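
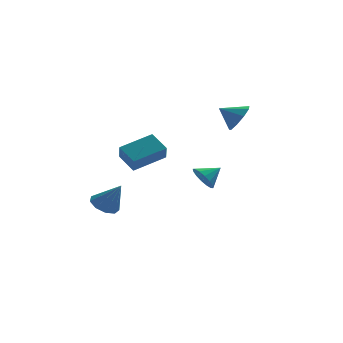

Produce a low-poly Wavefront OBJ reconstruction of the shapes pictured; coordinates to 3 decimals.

v -3.338 1.713 -2.721
v -2.597 1.625 -3.149
v -2.562 1.147 -1.259
v -2.634 2.166 -2.92
v -3.001 2.494 -2.598
v -3.526 2.457 -2.334
v -3.962 2.072 -2.251
v -4.107 1.519 -2.388
v -3.892 1.056 -2.681
v -3.418 0.901 -2.993
v -2.906 1.125 -3.178
v -2.424 -1.771 0.819
v -2.508 -2.373 1.639
v -2.959 -0.808 1.471
v -3.044 -1.41 2.291
v -0.696 -1.21 1.409
v -0.781 -1.812 2.229
v -1.232 -0.247 2.061
v -1.316 -0.849 2.881
v 1.613 0.942 -0.973
v 1.889 1.353 -1.626
v 2.587 1.218 -0.387
v 1.672 1.639 -1.4
v 1.439 1.738 -1.059
v 1.252 1.624 -0.696
v 1.163 1.327 -0.406
v 1.194 0.926 -0.268
v 1.337 0.53 -0.32
v 1.554 0.244 -0.546
v 1.787 0.145 -0.886
v 1.974 0.259 -1.25
v 2.063 0.556 -1.54
v 2.032 0.957 -1.677
v 3.757 2.097 2.724
v 4.314 2.294 3.48
v 2.743 2.383 3.396
v 4.227 2.835 3.118
v 3.92 3.031 2.572
v 3.536 2.789 2.096
v 3.256 2.224 1.915
v 3.21 1.599 2.111
v 3.42 1.207 2.595
v 3.788 1.232 3.138
v 4.141 1.661 3.488
f 2 1 4
f 2 4 3
f 4 1 5
f 4 5 3
f 5 1 6
f 5 6 3
f 6 1 7
f 6 7 3
f 7 1 8
f 7 8 3
f 8 1 9
f 8 9 3
f 9 1 10
f 9 10 3
f 10 1 11
f 10 11 3
f 11 1 2
f 11 2 3
f 13 15 12
f 16 13 12
f 12 15 14
f 14 16 12
f 13 19 15
f 17 13 16
f 17 19 13
f 15 19 14
f 18 16 14
f 14 19 18
f 18 17 16
f 19 17 18
f 21 20 23
f 21 23 22
f 23 20 24
f 23 24 22
f 24 20 25
f 24 25 22
f 25 20 26
f 25 26 22
f 26 20 27
f 26 27 22
f 27 20 28
f 27 28 22
f 28 20 29
f 28 29 22
f 29 20 30
f 29 30 22
f 30 20 31
f 30 31 22
f 31 20 32
f 31 32 22
f 32 20 33
f 32 33 22
f 33 20 21
f 33 21 22
f 35 34 37
f 35 37 36
f 37 34 38
f 37 38 36
f 38 34 39
f 38 39 36
f 39 34 40
f 39 40 36
f 40 34 41
f 40 41 36
f 41 34 42
f 41 42 36
f 42 34 43
f 42 43 36
f 43 34 44
f 43 44 36
f 44 34 35
f 44 35 36



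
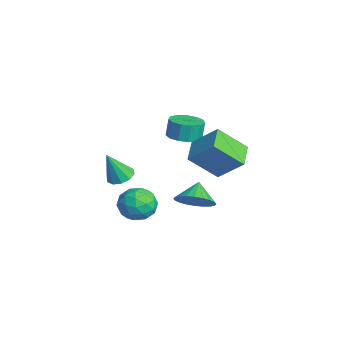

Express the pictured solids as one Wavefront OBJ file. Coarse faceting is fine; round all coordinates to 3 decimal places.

v -1.316 -0.047 -2.075
v -0.852 0.254 -3.019
v -0.708 -1.694 -2.301
v -0.244 -1.393 -3.245
v 0.149 -1.014 -2.297
v -0.227 0.003 -2.158
v -1.333 -1.443 -3.162
v -1.709 -0.426 -3.023
v -0.863 -0.609 -3.691
v 0.053 -0.344 -3.156
v -1.613 -1.096 -2.164
v -0.697 -0.831 -1.629
v -1.137 0.248 -2.527
v -0.423 -1.688 -2.793
v -0.191 -1.465 -2.236
v 0.081 -1.288 -2.791
v -0.77 0.1 -2.021
v -0.497 0.277 -2.575
v 0.092 -0.468 -2.152
v -1.063 -1.717 -2.745
v -0.79 -1.54 -3.299
v -1.641 -0.152 -2.529
v -1.369 0.025 -3.084
v -1.652 -0.972 -3.168
v -0.871 -0.083 -3.477
v -0.514 -1.05 -3.61
v -1.154 -1.08 -3.561
v -1.375 -0.482 -3.479
v -0.333 0.073 -3.162
v 0.025 -0.894 -3.295
v 0.256 -0.672 -2.738
v 0.035 -0.074 -2.656
v -0.339 -0.434 -3.557
v -1.585 -0.546 -2.025
v -1.227 -1.513 -2.158
v -1.595 -1.366 -2.664
v -1.816 -0.768 -2.582
v -1.046 -0.39 -1.71
v -0.689 -1.357 -1.843
v -0.185 -0.958 -1.841
v -0.406 -0.36 -1.759
v -1.221 -1.006 -1.763
v -0.923 2.305 -3.068
v -0.123 2.868 -2.565
v -1.777 2.755 -2.212
v -0.259 3.156 -2.852
v -0.497 3.314 -3.173
v -0.8 3.319 -3.477
v -1.121 3.169 -3.719
v -1.412 2.888 -3.862
v -1.629 2.518 -3.884
v -1.738 2.116 -3.782
v -1.723 1.742 -3.571
v -1.586 1.455 -3.283
v -1.349 1.296 -2.963
v -1.046 1.292 -2.658
v -0.725 1.441 -2.416
v -0.434 1.722 -2.273
v -0.217 2.092 -2.251
v -0.108 2.495 -2.354
v -3.153 -1.007 -1.961
v -2.447 -0.69 -1.868
v -3.047 -1.753 -0.239
v -2.774 -0.373 -1.711
v -3.247 -0.299 -1.649
v -3.683 -0.495 -1.707
v -3.918 -0.887 -1.862
v -3.86 -1.325 -2.055
v -3.532 -1.641 -2.212
v -3.06 -1.716 -2.274
v -2.623 -1.52 -2.216
v -2.389 -1.128 -2.061
v 1.297 1.12 3.182
v 2.055 1.587 3.2
v 1.92 1.767 4.216
v 1.163 1.3 4.198
v 1.69 1.914 3.094
v 1.555 2.094 4.109
v 1.2 1.989 3.015
v 1.066 2.169 4.031
v 0.742 1.788 2.99
v 0.607 1.968 4.006
v 0.459 1.375 3.026
v 0.325 1.555 4.041
v 0.443 0.881 3.111
v 0.308 1.061 4.127
v 0.698 0.463 3.219
v 0.563 0.643 4.235
v 1.143 0.254 3.315
v 1.008 0.434 4.331
v 1.637 0.319 3.369
v 1.503 0.499 4.385
v 2.024 0.639 3.364
v 1.889 0.819 4.379
v 2.179 1.111 3.301
v 2.045 1.291 4.316
v 1.631 1.424 2.923
v 2.493 2.457 4.164
v 1.841 2.871 1.573
v 2.703 3.904 2.813
v 2.857 0.876 2.527
v 3.719 1.909 3.767
v 3.067 2.323 1.176
v 3.929 3.356 2.417
f 1 38 17
f 38 12 41
f 17 41 6
f 38 41 17
f 1 17 13
f 17 6 18
f 13 18 2
f 17 18 13
f 1 13 22
f 13 2 23
f 22 23 8
f 13 23 22
f 1 22 34
f 22 8 37
f 34 37 11
f 22 37 34
f 1 34 38
f 34 11 42
f 38 42 12
f 34 42 38
f 2 18 29
f 18 6 32
f 29 32 10
f 18 32 29
f 6 41 19
f 41 12 40
f 19 40 5
f 41 40 19
f 12 42 39
f 42 11 35
f 39 35 3
f 42 35 39
f 11 37 36
f 37 8 24
f 36 24 7
f 37 24 36
f 8 23 28
f 23 2 25
f 28 25 9
f 23 25 28
f 4 30 16
f 30 10 31
f 16 31 5
f 30 31 16
f 4 16 14
f 16 5 15
f 14 15 3
f 16 15 14
f 4 14 21
f 14 3 20
f 21 20 7
f 14 20 21
f 4 21 26
f 21 7 27
f 26 27 9
f 21 27 26
f 4 26 30
f 26 9 33
f 30 33 10
f 26 33 30
f 5 31 19
f 31 10 32
f 19 32 6
f 31 32 19
f 3 15 39
f 15 5 40
f 39 40 12
f 15 40 39
f 7 20 36
f 20 3 35
f 36 35 11
f 20 35 36
f 9 27 28
f 27 7 24
f 28 24 8
f 27 24 28
f 10 33 29
f 33 9 25
f 29 25 2
f 33 25 29
f 44 43 46
f 44 46 45
f 46 43 47
f 46 47 45
f 47 43 48
f 47 48 45
f 48 43 49
f 48 49 45
f 49 43 50
f 49 50 45
f 50 43 51
f 50 51 45
f 51 43 52
f 51 52 45
f 52 43 53
f 52 53 45
f 53 43 54
f 53 54 45
f 54 43 55
f 54 55 45
f 55 43 56
f 55 56 45
f 56 43 57
f 56 57 45
f 57 43 58
f 57 58 45
f 58 43 59
f 58 59 45
f 59 43 60
f 59 60 45
f 60 43 44
f 60 44 45
f 62 61 64
f 62 64 63
f 64 61 65
f 64 65 63
f 65 61 66
f 65 66 63
f 66 61 67
f 66 67 63
f 67 61 68
f 67 68 63
f 68 61 69
f 68 69 63
f 69 61 70
f 69 70 63
f 70 61 71
f 70 71 63
f 71 61 72
f 71 72 63
f 72 61 62
f 72 62 63
f 74 73 77
f 74 77 75
f 75 77 78
f 75 78 76
f 77 73 79
f 77 79 78
f 78 79 80
f 78 80 76
f 79 73 81
f 79 81 80
f 80 81 82
f 80 82 76
f 81 73 83
f 81 83 82
f 82 83 84
f 82 84 76
f 83 73 85
f 83 85 84
f 84 85 86
f 84 86 76
f 85 73 87
f 85 87 86
f 86 87 88
f 86 88 76
f 87 73 89
f 87 89 88
f 88 89 90
f 88 90 76
f 89 73 91
f 89 91 90
f 90 91 92
f 90 92 76
f 91 73 93
f 91 93 92
f 92 93 94
f 92 94 76
f 93 73 95
f 93 95 94
f 94 95 96
f 94 96 76
f 95 73 74
f 95 74 96
f 96 74 75
f 96 75 76
f 98 100 97
f 101 98 97
f 97 100 99
f 99 101 97
f 98 104 100
f 102 98 101
f 102 104 98
f 100 104 99
f 103 101 99
f 99 104 103
f 103 102 101
f 104 102 103



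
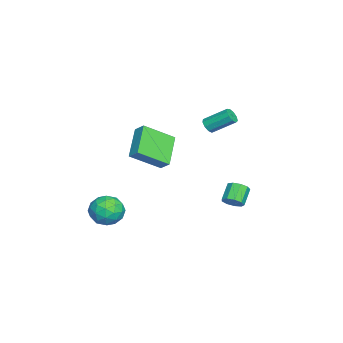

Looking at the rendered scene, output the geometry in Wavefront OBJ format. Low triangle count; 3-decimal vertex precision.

v 1.02 3.768 -0.454
v 1.44 3.936 -0.002
v 0.56 4.121 0.747
v 0.14 3.952 0.294
v 1.318 4.288 -0.232
v 0.438 4.473 0.517
v 1.057 4.397 -0.566
v 0.177 4.581 0.182
v 0.778 4.211 -0.848
v -0.102 4.395 -0.099
v 0.613 3.817 -0.945
v -0.267 4.002 -0.197
v 0.638 3.401 -0.813
v -0.242 3.585 -0.065
v 0.842 3.156 -0.513
v -0.038 3.34 0.235
v 1.129 3.197 -0.185
v 0.249 3.382 0.563
v 1.365 3.505 0.017
v 0.485 3.69 0.765
v -1.341 -1.971 3.405
v -1.003 -1.432 3.922
v -2.109 -0.374 2.242
v -1.771 0.166 2.759
v 0.431 -1.966 2.241
v 0.769 -1.426 2.758
v -0.337 -0.368 1.078
v 0.001 0.171 1.595
v 2.618 -2.247 -0.005
v 3.37 -1.572 -0.254
v 3.67 -3.528 -0.306
v 4.422 -2.853 -0.555
v 4.096 -2.929 0.431
v 3.446 -2.137 0.617
v 3.594 -2.963 -1.177
v 2.944 -2.171 -0.991
v 3.973 -2.014 -0.979
v 4.283 -1.993 0.015
v 2.757 -3.107 -0.575
v 3.067 -3.086 0.419
v 2.902 -1.797 -0.103
v 4.138 -3.303 -0.457
v 3.947 -3.348 0.123
v 4.388 -2.95 -0.024
v 2.947 -2.129 0.409
v 3.389 -1.732 0.262
v 3.815 -2.53 0.665
v 3.651 -3.368 -0.822
v 4.093 -2.971 -0.969
v 2.652 -2.15 -0.536
v 3.093 -1.752 -0.683
v 3.225 -2.57 -1.225
v 3.698 -1.66 -0.675
v 4.316 -2.413 -0.852
v 3.83 -2.478 -1.218
v 3.448 -2.013 -1.108
v 3.881 -1.647 -0.092
v 4.499 -2.4 -0.268
v 4.307 -2.445 0.311
v 3.925 -1.98 0.42
v 4.235 -1.908 -0.517
v 2.541 -2.7 -0.292
v 3.159 -3.453 -0.468
v 3.115 -3.12 -0.98
v 2.733 -2.655 -0.871
v 2.724 -2.687 0.292
v 3.342 -3.44 0.115
v 3.592 -3.087 0.548
v 3.21 -2.622 0.658
v 2.805 -3.192 -0.043
v -3.963 1.629 2.707
v -3.452 1.732 2.566
v -3.466 3.073 3.491
v -3.977 2.971 3.633
v -3.684 1.893 2.328
v -3.697 3.235 3.253
v -4.047 1.931 2.268
v -4.06 3.273 3.193
v -4.37 1.828 2.413
v -4.383 3.17 3.338
v -4.503 1.632 2.696
v -4.516 2.973 3.621
v -4.384 1.434 2.984
v -4.397 2.776 3.91
v -4.068 1.328 3.143
v -4.081 2.669 4.068
v -3.703 1.362 3.098
v -3.716 2.704 4.023
v -3.46 1.522 2.87
v -3.473 2.864 3.795
f 2 1 5
f 2 5 3
f 3 5 6
f 3 6 4
f 5 1 7
f 5 7 6
f 6 7 8
f 6 8 4
f 7 1 9
f 7 9 8
f 8 9 10
f 8 10 4
f 9 1 11
f 9 11 10
f 10 11 12
f 10 12 4
f 11 1 13
f 11 13 12
f 12 13 14
f 12 14 4
f 13 1 15
f 13 15 14
f 14 15 16
f 14 16 4
f 15 1 17
f 15 17 16
f 16 17 18
f 16 18 4
f 17 1 19
f 17 19 18
f 18 19 20
f 18 20 4
f 19 1 2
f 19 2 20
f 20 2 3
f 20 3 4
f 22 24 21
f 25 22 21
f 21 24 23
f 23 25 21
f 22 28 24
f 26 22 25
f 26 28 22
f 24 28 23
f 27 25 23
f 23 28 27
f 27 26 25
f 28 26 27
f 29 66 45
f 66 40 69
f 45 69 34
f 66 69 45
f 29 45 41
f 45 34 46
f 41 46 30
f 45 46 41
f 29 41 50
f 41 30 51
f 50 51 36
f 41 51 50
f 29 50 62
f 50 36 65
f 62 65 39
f 50 65 62
f 29 62 66
f 62 39 70
f 66 70 40
f 62 70 66
f 30 46 57
f 46 34 60
f 57 60 38
f 46 60 57
f 34 69 47
f 69 40 68
f 47 68 33
f 69 68 47
f 40 70 67
f 70 39 63
f 67 63 31
f 70 63 67
f 39 65 64
f 65 36 52
f 64 52 35
f 65 52 64
f 36 51 56
f 51 30 53
f 56 53 37
f 51 53 56
f 32 58 44
f 58 38 59
f 44 59 33
f 58 59 44
f 32 44 42
f 44 33 43
f 42 43 31
f 44 43 42
f 32 42 49
f 42 31 48
f 49 48 35
f 42 48 49
f 32 49 54
f 49 35 55
f 54 55 37
f 49 55 54
f 32 54 58
f 54 37 61
f 58 61 38
f 54 61 58
f 33 59 47
f 59 38 60
f 47 60 34
f 59 60 47
f 31 43 67
f 43 33 68
f 67 68 40
f 43 68 67
f 35 48 64
f 48 31 63
f 64 63 39
f 48 63 64
f 37 55 56
f 55 35 52
f 56 52 36
f 55 52 56
f 38 61 57
f 61 37 53
f 57 53 30
f 61 53 57
f 72 71 75
f 72 75 73
f 73 75 76
f 73 76 74
f 75 71 77
f 75 77 76
f 76 77 78
f 76 78 74
f 77 71 79
f 77 79 78
f 78 79 80
f 78 80 74
f 79 71 81
f 79 81 80
f 80 81 82
f 80 82 74
f 81 71 83
f 81 83 82
f 82 83 84
f 82 84 74
f 83 71 85
f 83 85 84
f 84 85 86
f 84 86 74
f 85 71 87
f 85 87 86
f 86 87 88
f 86 88 74
f 87 71 89
f 87 89 88
f 88 89 90
f 88 90 74
f 89 71 72
f 89 72 90
f 90 72 73
f 90 73 74



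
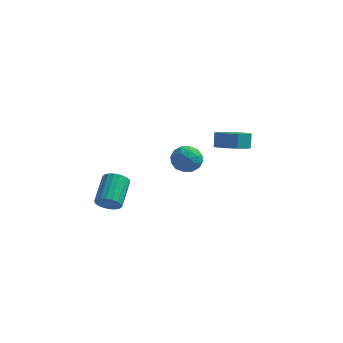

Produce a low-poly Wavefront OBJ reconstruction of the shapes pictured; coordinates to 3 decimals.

v -2.665 -3.967 -0.455
v -2.093 -3.692 -0.89
v -2.183 -2.037 0.039
v -2.755 -2.313 0.475
v -2.373 -3.607 -1.069
v -2.463 -1.952 -0.14
v -2.71 -3.593 -1.126
v -2.8 -1.938 -0.197
v -3.039 -3.653 -1.05
v -3.129 -1.999 -0.121
v -3.293 -3.776 -0.856
v -3.384 -2.121 0.073
v -3.424 -3.937 -0.583
v -3.514 -2.282 0.346
v -3.403 -4.103 -0.284
v -3.494 -2.449 0.645
v -3.237 -4.243 -0.019
v -3.327 -2.588 0.91
v -2.957 -4.328 0.16
v -3.047 -2.673 1.089
v -2.62 -4.342 0.217
v -2.71 -2.687 1.146
v -2.291 -4.281 0.141
v -2.381 -2.627 1.07
v -2.036 -4.159 -0.053
v -2.127 -2.504 0.876
v -1.906 -3.998 -0.326
v -1.996 -2.343 0.603
v -1.926 -3.831 -0.625
v -2.017 -2.177 0.304
v -0.293 1.295 0.664
v 0.49 1.195 0.104
v 0.21 0.125 1.576
v 0.993 0.025 1.016
v 0.891 0.813 1.569
v 0.58 1.535 1.005
v 0.12 -0.215 0.675
v -0.191 0.507 0.111
v 0.745 0.261 0.111
v 1.221 0.897 0.663
v -0.521 0.423 1.017
v -0.045 1.059 1.569
v 0.055 1.347 0.304
v 0.645 -0.027 1.376
v 0.585 0.436 1.701
v 1.045 0.377 1.372
v 0.108 1.547 0.834
v 0.568 1.489 0.505
v 0.803 1.264 1.365
v 0.132 -0.169 1.175
v 0.592 -0.227 0.846
v -0.345 0.943 0.308
v 0.115 0.884 -0.021
v -0.103 0.056 0.315
v 0.665 0.74 -0.021
v 0.96 0.053 0.515
v 0.447 -0.089 0.314
v 0.264 0.336 -0.017
v 0.944 1.113 0.304
v 1.24 0.426 0.84
v 1.18 0.889 1.164
v 0.997 1.314 0.833
v 1.094 0.565 0.308
v -0.54 0.894 0.84
v -0.244 0.207 1.376
v -0.297 0.006 0.847
v -0.48 0.431 0.516
v -0.26 1.267 1.165
v 0.035 0.58 1.701
v 0.436 0.984 1.697
v 0.253 1.409 1.366
v -0.394 0.755 1.372
v 2.178 3.545 0.386
v 3.203 3.304 0.623
v 3.108 3.774 1.512
v 2.082 4.015 1.274
v 3.131 4.028 0.232
v 3.036 4.499 1.121
v 2.501 4.47 -0.069
v 2.405 4.94 0.82
v 1.681 4.37 -0.104
v 1.585 4.84 0.785
v 1.152 3.786 0.148
v 1.057 4.256 1.037
v 1.224 3.061 0.539
v 1.129 3.532 1.428
v 1.855 2.62 0.84
v 1.759 3.09 1.729
v 2.675 2.72 0.875
v 2.579 3.19 1.764
f 2 1 5
f 2 5 3
f 3 5 6
f 3 6 4
f 5 1 7
f 5 7 6
f 6 7 8
f 6 8 4
f 7 1 9
f 7 9 8
f 8 9 10
f 8 10 4
f 9 1 11
f 9 11 10
f 10 11 12
f 10 12 4
f 11 1 13
f 11 13 12
f 12 13 14
f 12 14 4
f 13 1 15
f 13 15 14
f 14 15 16
f 14 16 4
f 15 1 17
f 15 17 16
f 16 17 18
f 16 18 4
f 17 1 19
f 17 19 18
f 18 19 20
f 18 20 4
f 19 1 21
f 19 21 20
f 20 21 22
f 20 22 4
f 21 1 23
f 21 23 22
f 22 23 24
f 22 24 4
f 23 1 25
f 23 25 24
f 24 25 26
f 24 26 4
f 25 1 27
f 25 27 26
f 26 27 28
f 26 28 4
f 27 1 29
f 27 29 28
f 28 29 30
f 28 30 4
f 29 1 2
f 29 2 30
f 30 2 3
f 30 3 4
f 31 68 47
f 68 42 71
f 47 71 36
f 68 71 47
f 31 47 43
f 47 36 48
f 43 48 32
f 47 48 43
f 31 43 52
f 43 32 53
f 52 53 38
f 43 53 52
f 31 52 64
f 52 38 67
f 64 67 41
f 52 67 64
f 31 64 68
f 64 41 72
f 68 72 42
f 64 72 68
f 32 48 59
f 48 36 62
f 59 62 40
f 48 62 59
f 36 71 49
f 71 42 70
f 49 70 35
f 71 70 49
f 42 72 69
f 72 41 65
f 69 65 33
f 72 65 69
f 41 67 66
f 67 38 54
f 66 54 37
f 67 54 66
f 38 53 58
f 53 32 55
f 58 55 39
f 53 55 58
f 34 60 46
f 60 40 61
f 46 61 35
f 60 61 46
f 34 46 44
f 46 35 45
f 44 45 33
f 46 45 44
f 34 44 51
f 44 33 50
f 51 50 37
f 44 50 51
f 34 51 56
f 51 37 57
f 56 57 39
f 51 57 56
f 34 56 60
f 56 39 63
f 60 63 40
f 56 63 60
f 35 61 49
f 61 40 62
f 49 62 36
f 61 62 49
f 33 45 69
f 45 35 70
f 69 70 42
f 45 70 69
f 37 50 66
f 50 33 65
f 66 65 41
f 50 65 66
f 39 57 58
f 57 37 54
f 58 54 38
f 57 54 58
f 40 63 59
f 63 39 55
f 59 55 32
f 63 55 59
f 74 73 77
f 74 77 75
f 75 77 78
f 75 78 76
f 77 73 79
f 77 79 78
f 78 79 80
f 78 80 76
f 79 73 81
f 79 81 80
f 80 81 82
f 80 82 76
f 81 73 83
f 81 83 82
f 82 83 84
f 82 84 76
f 83 73 85
f 83 85 84
f 84 85 86
f 84 86 76
f 85 73 87
f 85 87 86
f 86 87 88
f 86 88 76
f 87 73 89
f 87 89 88
f 88 89 90
f 88 90 76
f 89 73 74
f 89 74 90
f 90 74 75
f 90 75 76



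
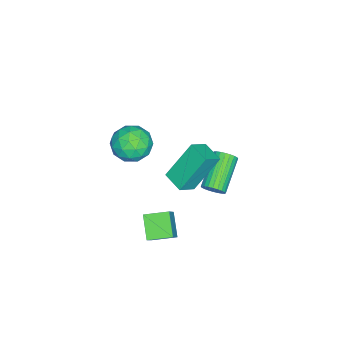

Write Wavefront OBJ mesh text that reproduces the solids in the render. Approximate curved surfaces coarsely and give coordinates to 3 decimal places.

v -0.575 -0.442 2.683
v 0.161 -0.832 3.236
v 0.017 0.447 2.522
v 0.753 0.057 3.075
v 0.267 -1.317 0.945
v 1.003 -1.707 1.498
v 0.859 -0.428 0.784
v 1.595 -0.818 1.337
v -0.244 -3.17 2.931
v 0.486 -2.662 3.386
v 0.854 -4.158 2.274
v 1.584 -3.65 2.729
v 0.951 -4.205 3.267
v 0.273 -3.594 3.673
v 1.067 -3.226 1.987
v 0.389 -2.615 2.393
v 1.296 -2.696 2.803
v 1.225 -3.302 3.594
v 0.115 -3.518 2.066
v 0.044 -4.124 2.857
v 0.025 -2.829 3.216
v 1.315 -3.991 2.444
v 0.943 -4.317 2.76
v 1.372 -4.019 3.028
v -0.1 -3.377 3.385
v 0.329 -3.079 3.652
v 0.602 -3.986 3.582
v 1.011 -3.741 2.008
v 1.44 -3.443 2.275
v -0.032 -2.801 2.632
v 0.397 -2.503 2.9
v 0.738 -2.834 2.078
v 0.93 -2.551 3.141
v 1.575 -3.132 2.755
v 1.272 -2.882 2.318
v 0.873 -2.523 2.557
v 0.888 -2.907 3.606
v 1.533 -3.488 3.22
v 1.161 -3.814 3.536
v 0.762 -3.455 3.774
v 1.364 -2.927 3.263
v -0.193 -3.332 2.44
v 0.452 -3.913 2.054
v 0.578 -3.365 1.886
v 0.179 -3.006 2.124
v -0.235 -3.688 2.905
v 0.41 -4.269 2.519
v 0.467 -4.297 3.103
v 0.068 -3.938 3.342
v -0.024 -3.893 2.397
v 1.16 -2.329 -3.701
v 0.272 -2.853 -2.894
v 0.733 -1.253 -3.473
v -0.156 -1.777 -2.666
v 2.036 -2.203 -2.654
v 1.147 -2.727 -1.847
v 1.608 -1.127 -2.426
v 0.72 -1.651 -1.619
v -1.818 -0.49 -2.181
v -1.528 -0.635 -1.688
v -3.213 -0.655 -0.706
v -3.502 -0.51 -1.199
v -1.524 -0.405 -1.676
v -3.209 -0.426 -0.694
v -1.565 -0.188 -1.741
v -3.25 -0.209 -0.759
v -1.644 -0.017 -1.874
v -3.329 -0.038 -0.892
v -1.75 0.082 -2.053
v -3.434 0.062 -1.07
v -1.866 0.094 -2.251
v -3.55 0.074 -1.269
v -1.974 0.017 -2.439
v -3.659 -0.003 -1.457
v -2.059 -0.137 -2.588
v -3.744 -0.157 -1.605
v -2.107 -0.345 -2.674
v -3.792 -0.365 -1.692
v -2.111 -0.574 -2.686
v -3.796 -0.595 -1.704
v -2.07 -0.791 -2.621
v -3.755 -0.812 -1.639
v -1.991 -0.962 -2.488
v -3.676 -0.983 -1.506
v -1.886 -1.062 -2.31
v -3.57 -1.082 -1.327
v -1.77 -1.074 -2.111
v -3.454 -1.094 -1.129
v -1.661 -0.997 -1.923
v -3.346 -1.017 -0.941
v -1.576 -0.843 -1.775
v -3.261 -0.863 -0.792
f 2 4 1
f 5 2 1
f 1 4 3
f 3 5 1
f 2 8 4
f 6 2 5
f 6 8 2
f 4 8 3
f 7 5 3
f 3 8 7
f 7 6 5
f 8 6 7
f 9 46 25
f 46 20 49
f 25 49 14
f 46 49 25
f 9 25 21
f 25 14 26
f 21 26 10
f 25 26 21
f 9 21 30
f 21 10 31
f 30 31 16
f 21 31 30
f 9 30 42
f 30 16 45
f 42 45 19
f 30 45 42
f 9 42 46
f 42 19 50
f 46 50 20
f 42 50 46
f 10 26 37
f 26 14 40
f 37 40 18
f 26 40 37
f 14 49 27
f 49 20 48
f 27 48 13
f 49 48 27
f 20 50 47
f 50 19 43
f 47 43 11
f 50 43 47
f 19 45 44
f 45 16 32
f 44 32 15
f 45 32 44
f 16 31 36
f 31 10 33
f 36 33 17
f 31 33 36
f 12 38 24
f 38 18 39
f 24 39 13
f 38 39 24
f 12 24 22
f 24 13 23
f 22 23 11
f 24 23 22
f 12 22 29
f 22 11 28
f 29 28 15
f 22 28 29
f 12 29 34
f 29 15 35
f 34 35 17
f 29 35 34
f 12 34 38
f 34 17 41
f 38 41 18
f 34 41 38
f 13 39 27
f 39 18 40
f 27 40 14
f 39 40 27
f 11 23 47
f 23 13 48
f 47 48 20
f 23 48 47
f 15 28 44
f 28 11 43
f 44 43 19
f 28 43 44
f 17 35 36
f 35 15 32
f 36 32 16
f 35 32 36
f 18 41 37
f 41 17 33
f 37 33 10
f 41 33 37
f 52 54 51
f 55 52 51
f 51 54 53
f 53 55 51
f 52 58 54
f 56 52 55
f 56 58 52
f 54 58 53
f 57 55 53
f 53 58 57
f 57 56 55
f 58 56 57
f 60 59 63
f 60 63 61
f 61 63 64
f 61 64 62
f 63 59 65
f 63 65 64
f 64 65 66
f 64 66 62
f 65 59 67
f 65 67 66
f 66 67 68
f 66 68 62
f 67 59 69
f 67 69 68
f 68 69 70
f 68 70 62
f 69 59 71
f 69 71 70
f 70 71 72
f 70 72 62
f 71 59 73
f 71 73 72
f 72 73 74
f 72 74 62
f 73 59 75
f 73 75 74
f 74 75 76
f 74 76 62
f 75 59 77
f 75 77 76
f 76 77 78
f 76 78 62
f 77 59 79
f 77 79 78
f 78 79 80
f 78 80 62
f 79 59 81
f 79 81 80
f 80 81 82
f 80 82 62
f 81 59 83
f 81 83 82
f 82 83 84
f 82 84 62
f 83 59 85
f 83 85 84
f 84 85 86
f 84 86 62
f 85 59 87
f 85 87 86
f 86 87 88
f 86 88 62
f 87 59 89
f 87 89 88
f 88 89 90
f 88 90 62
f 89 59 91
f 89 91 90
f 90 91 92
f 90 92 62
f 91 59 60
f 91 60 92
f 92 60 61
f 92 61 62



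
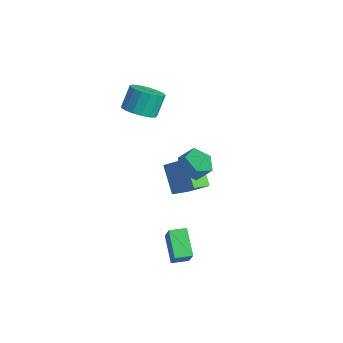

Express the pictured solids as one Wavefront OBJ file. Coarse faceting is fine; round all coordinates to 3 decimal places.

v 3.418 -4.354 -4.288
v 2.04 -3.814 -3.318
v 3.762 -3.437 -4.31
v 2.384 -2.896 -3.339
v 4.156 -4.604 -3.101
v 2.778 -4.063 -2.13
v 4.5 -3.686 -3.122
v 3.122 -3.146 -2.152
v 1.316 -1.501 1.681
v 2.222 -1.396 1.138
v 2.098 -2.564 2.782
v 3.004 -2.459 2.239
v 2.619 -1.639 2.792
v 2.136 -0.982 2.112
v 2.184 -2.978 1.808
v 1.701 -2.321 1.128
v 2.759 -2.309 1.216
v 3.028 -1.481 1.825
v 1.292 -2.479 2.095
v 1.561 -1.651 2.704
v -3.226 -1.984 2.532
v -2.72 -2.693 3.082
v -3.007 -1.924 4.338
v -3.514 -1.216 3.788
v -2.371 -2.366 2.961
v -2.658 -1.597 4.217
v -2.219 -1.951 2.742
v -2.506 -1.182 3.998
v -2.297 -1.544 2.475
v -2.584 -0.776 3.731
v -2.588 -1.238 2.221
v -2.875 -0.469 3.477
v -3.026 -1.103 2.038
v -3.313 -0.334 3.294
v -3.509 -1.17 1.969
v -3.796 -0.401 3.224
v -3.928 -1.423 2.028
v -4.215 -0.654 3.284
v -4.186 -1.805 2.203
v -4.473 -1.036 3.459
v -4.224 -2.228 2.453
v -4.511 -1.459 3.709
v -4.034 -2.595 2.722
v -4.321 -1.826 3.977
v -3.659 -2.823 2.947
v -3.946 -2.054 4.202
v -3.184 -2.858 3.077
v -3.471 -2.089 4.332
v -1.608 0.157 -4.383
v -1.457 -1.003 -3.889
v -3.037 0.532 -3.065
v -2.885 -0.628 -2.571
v -0.415 0.788 -3.269
v -0.263 -0.372 -2.775
v -1.843 1.163 -1.951
v -1.692 0.003 -1.457
f 2 4 1
f 5 2 1
f 1 4 3
f 3 5 1
f 2 8 4
f 6 2 5
f 6 8 2
f 4 8 3
f 7 5 3
f 3 8 7
f 7 6 5
f 8 6 7
f 9 20 14
f 9 14 10
f 9 10 16
f 9 16 19
f 9 19 20
f 10 14 18
f 14 20 13
f 20 19 11
f 19 16 15
f 16 10 17
f 12 18 13
f 12 13 11
f 12 11 15
f 12 15 17
f 12 17 18
f 13 18 14
f 11 13 20
f 15 11 19
f 17 15 16
f 18 17 10
f 22 21 25
f 22 25 23
f 23 25 26
f 23 26 24
f 25 21 27
f 25 27 26
f 26 27 28
f 26 28 24
f 27 21 29
f 27 29 28
f 28 29 30
f 28 30 24
f 29 21 31
f 29 31 30
f 30 31 32
f 30 32 24
f 31 21 33
f 31 33 32
f 32 33 34
f 32 34 24
f 33 21 35
f 33 35 34
f 34 35 36
f 34 36 24
f 35 21 37
f 35 37 36
f 36 37 38
f 36 38 24
f 37 21 39
f 37 39 38
f 38 39 40
f 38 40 24
f 39 21 41
f 39 41 40
f 40 41 42
f 40 42 24
f 41 21 43
f 41 43 42
f 42 43 44
f 42 44 24
f 43 21 45
f 43 45 44
f 44 45 46
f 44 46 24
f 45 21 47
f 45 47 46
f 46 47 48
f 46 48 24
f 47 21 22
f 47 22 48
f 48 22 23
f 48 23 24
f 50 52 49
f 53 50 49
f 49 52 51
f 51 53 49
f 50 56 52
f 54 50 53
f 54 56 50
f 52 56 51
f 55 53 51
f 51 56 55
f 55 54 53
f 56 54 55



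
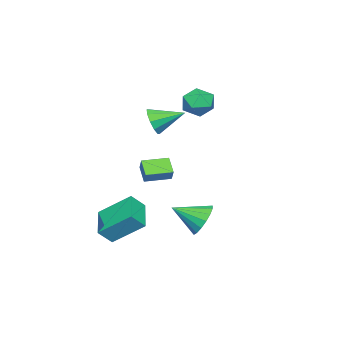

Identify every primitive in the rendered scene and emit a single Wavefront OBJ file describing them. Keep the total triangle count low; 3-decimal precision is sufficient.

v 2.921 -3.993 -4.148
v 2.492 -2.343 -2.838
v 4.458 -3.093 -4.779
v 4.03 -1.443 -3.469
v 3.51 -4.457 -3.371
v 3.082 -2.807 -2.061
v 5.048 -3.557 -4.002
v 4.619 -1.907 -2.692
v -3.349 -2.133 2.829
v -2.899 -1.361 3.276
v -1.921 -2.639 2.264
v -1.471 -1.867 2.711
v -1.864 -2.603 3.261
v -2.746 -2.29 3.61
v -2.074 -1.71 1.93
v -2.956 -1.397 2.279
v -2.111 -1.1 2.72
v -1.981 -1.652 3.543
v -2.839 -2.348 1.997
v -2.709 -2.9 2.82
v -0.353 -3.492 1.801
v 0.036 -3.006 1.151
v -1.087 -2.048 2.439
v -0.46 -3.177 0.965
v -0.915 -3.467 1.099
v -1.155 -3.767 1.501
v -1.089 -3.962 2.018
v -0.742 -3.977 2.452
v -0.246 -3.807 2.638
v 0.209 -3.516 2.504
v 0.449 -3.216 2.102
v 0.383 -3.022 1.585
v 4.208 -1.41 -0.357
v 3.612 -1.996 0.278
v 3.27 -0.398 -0.302
v 2.675 -0.985 0.333
v 4.585 -1.095 0.287
v 3.99 -1.682 0.922
v 3.648 -0.084 0.342
v 3.052 -0.67 0.977
v 2.347 0.835 -3.222
v 2.764 1.465 -2.521
v 3.033 -0.535 -2.398
v 2.321 1.356 -2.333
v 1.884 1.128 -2.349
v 1.554 0.833 -2.565
v 1.405 0.538 -2.931
v 1.471 0.312 -3.364
v 1.739 0.205 -3.764
v 2.146 0.243 -4.04
v 2.598 0.416 -4.128
v 2.994 0.686 -4.009
v 3.241 0.99 -3.71
v 3.283 1.258 -3.298
v 3.111 1.43 -2.869
f 2 4 1
f 5 2 1
f 1 4 3
f 3 5 1
f 2 8 4
f 6 2 5
f 6 8 2
f 4 8 3
f 7 5 3
f 3 8 7
f 7 6 5
f 8 6 7
f 9 20 14
f 9 14 10
f 9 10 16
f 9 16 19
f 9 19 20
f 10 14 18
f 14 20 13
f 20 19 11
f 19 16 15
f 16 10 17
f 12 18 13
f 12 13 11
f 12 11 15
f 12 15 17
f 12 17 18
f 13 18 14
f 11 13 20
f 15 11 19
f 17 15 16
f 18 17 10
f 22 21 24
f 22 24 23
f 24 21 25
f 24 25 23
f 25 21 26
f 25 26 23
f 26 21 27
f 26 27 23
f 27 21 28
f 27 28 23
f 28 21 29
f 28 29 23
f 29 21 30
f 29 30 23
f 30 21 31
f 30 31 23
f 31 21 32
f 31 32 23
f 32 21 22
f 32 22 23
f 34 36 33
f 37 34 33
f 33 36 35
f 35 37 33
f 34 40 36
f 38 34 37
f 38 40 34
f 36 40 35
f 39 37 35
f 35 40 39
f 39 38 37
f 40 38 39
f 42 41 44
f 42 44 43
f 44 41 45
f 44 45 43
f 45 41 46
f 45 46 43
f 46 41 47
f 46 47 43
f 47 41 48
f 47 48 43
f 48 41 49
f 48 49 43
f 49 41 50
f 49 50 43
f 50 41 51
f 50 51 43
f 51 41 52
f 51 52 43
f 52 41 53
f 52 53 43
f 53 41 54
f 53 54 43
f 54 41 55
f 54 55 43
f 55 41 42
f 55 42 43



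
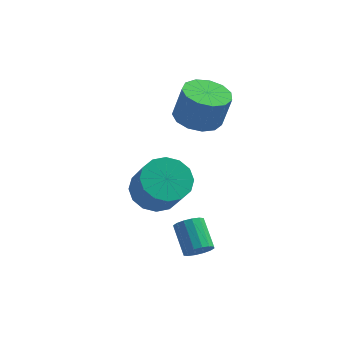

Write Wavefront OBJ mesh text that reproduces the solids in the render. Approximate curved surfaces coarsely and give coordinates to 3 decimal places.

v 1.829 -2.524 -3.351
v 2.208 -2.118 -3.604
v 1.67 -1.13 -2.822
v 1.291 -1.536 -2.569
v 1.95 -2.114 -3.786
v 1.412 -1.126 -3.004
v 1.66 -2.22 -3.852
v 1.122 -1.232 -3.07
v 1.415 -2.407 -3.783
v 0.877 -1.419 -3.002
v 1.281 -2.626 -3.599
v 0.743 -1.637 -2.817
v 1.294 -2.817 -3.348
v 0.756 -1.829 -2.566
v 1.45 -2.93 -3.098
v 0.912 -1.942 -2.316
v 1.708 -2.934 -2.916
v 1.17 -1.946 -2.134
v 1.998 -2.828 -2.85
v 1.46 -1.84 -2.068
v 2.243 -2.641 -2.918
v 1.705 -1.653 -2.137
v 2.377 -2.423 -3.103
v 1.839 -1.434 -2.321
v 2.364 -2.231 -3.354
v 1.826 -1.243 -2.572
v -0.308 0.495 -2.456
v 0.335 -0.062 -3.088
v 0.931 -0.932 -1.716
v 0.288 -0.375 -1.084
v 0.629 0.376 -2.938
v 1.224 -0.493 -1.566
v 0.672 0.846 -2.658
v 1.267 -0.023 -1.286
v 0.452 1.222 -2.325
v 1.047 0.353 -0.953
v 0.029 1.403 -2.026
v 0.624 0.534 -0.654
v -0.485 1.341 -1.843
v 0.111 0.472 -0.471
v -0.951 1.052 -1.824
v -0.355 0.182 -0.452
v -1.244 0.613 -1.974
v -0.649 -0.256 -0.602
v -1.287 0.143 -2.254
v -0.692 -0.726 -0.882
v -1.067 -0.233 -2.587
v -0.472 -1.102 -1.215
v -0.644 -0.414 -2.886
v -0.049 -1.283 -1.514
v -0.131 -0.352 -3.069
v 0.465 -1.221 -1.697
v 1.071 2.082 0.759
v 1.837 1.47 0.562
v 2.215 1.466 2.045
v 1.449 2.078 2.241
v 2.036 1.995 0.512
v 2.414 1.991 1.995
v 1.929 2.547 0.541
v 2.307 2.544 2.024
v 1.549 2.952 0.639
v 1.927 2.948 2.121
v 1.018 3.08 0.775
v 1.396 3.077 2.257
v 0.503 2.892 0.905
v 0.881 2.888 2.388
v 0.169 2.446 0.99
v 0.547 2.443 2.472
v 0.121 1.885 1
v 0.499 1.881 2.483
v 0.375 1.386 0.935
v 0.753 1.382 2.417
v 0.849 1.108 0.813
v 1.227 1.105 2.295
v 1.395 1.139 0.674
v 1.773 1.136 2.157
f 2 1 5
f 2 5 3
f 3 5 6
f 3 6 4
f 5 1 7
f 5 7 6
f 6 7 8
f 6 8 4
f 7 1 9
f 7 9 8
f 8 9 10
f 8 10 4
f 9 1 11
f 9 11 10
f 10 11 12
f 10 12 4
f 11 1 13
f 11 13 12
f 12 13 14
f 12 14 4
f 13 1 15
f 13 15 14
f 14 15 16
f 14 16 4
f 15 1 17
f 15 17 16
f 16 17 18
f 16 18 4
f 17 1 19
f 17 19 18
f 18 19 20
f 18 20 4
f 19 1 21
f 19 21 20
f 20 21 22
f 20 22 4
f 21 1 23
f 21 23 22
f 22 23 24
f 22 24 4
f 23 1 25
f 23 25 24
f 24 25 26
f 24 26 4
f 25 1 2
f 25 2 26
f 26 2 3
f 26 3 4
f 28 27 31
f 28 31 29
f 29 31 32
f 29 32 30
f 31 27 33
f 31 33 32
f 32 33 34
f 32 34 30
f 33 27 35
f 33 35 34
f 34 35 36
f 34 36 30
f 35 27 37
f 35 37 36
f 36 37 38
f 36 38 30
f 37 27 39
f 37 39 38
f 38 39 40
f 38 40 30
f 39 27 41
f 39 41 40
f 40 41 42
f 40 42 30
f 41 27 43
f 41 43 42
f 42 43 44
f 42 44 30
f 43 27 45
f 43 45 44
f 44 45 46
f 44 46 30
f 45 27 47
f 45 47 46
f 46 47 48
f 46 48 30
f 47 27 49
f 47 49 48
f 48 49 50
f 48 50 30
f 49 27 51
f 49 51 50
f 50 51 52
f 50 52 30
f 51 27 28
f 51 28 52
f 52 28 29
f 52 29 30
f 54 53 57
f 54 57 55
f 55 57 58
f 55 58 56
f 57 53 59
f 57 59 58
f 58 59 60
f 58 60 56
f 59 53 61
f 59 61 60
f 60 61 62
f 60 62 56
f 61 53 63
f 61 63 62
f 62 63 64
f 62 64 56
f 63 53 65
f 63 65 64
f 64 65 66
f 64 66 56
f 65 53 67
f 65 67 66
f 66 67 68
f 66 68 56
f 67 53 69
f 67 69 68
f 68 69 70
f 68 70 56
f 69 53 71
f 69 71 70
f 70 71 72
f 70 72 56
f 71 53 73
f 71 73 72
f 72 73 74
f 72 74 56
f 73 53 75
f 73 75 74
f 74 75 76
f 74 76 56
f 75 53 54
f 75 54 76
f 76 54 55
f 76 55 56



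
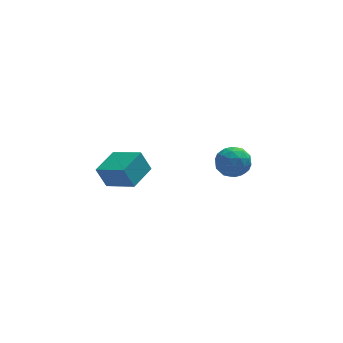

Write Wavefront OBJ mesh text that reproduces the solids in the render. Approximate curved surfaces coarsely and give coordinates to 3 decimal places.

v 2.535 0.415 -2.137
v 3.236 1.02 -2.483
v 3.324 -0.84 -2.737
v 4.025 -0.235 -3.083
v 3.927 -0.372 -2.109
v 3.44 0.404 -1.738
v 3.12 -0.224 -3.482
v 2.633 0.552 -3.111
v 3.597 0.626 -3.314
v 4.096 0.534 -2.466
v 2.464 -0.354 -2.754
v 2.963 -0.446 -1.906
v 2.816 0.828 -2.257
v 3.744 -0.648 -2.963
v 3.687 -0.728 -2.39
v 4.098 -0.373 -2.594
v 2.936 0.465 -1.82
v 3.348 0.821 -2.023
v 3.755 0.003 -1.803
v 3.212 -0.641 -3.197
v 3.624 -0.285 -3.4
v 2.462 0.553 -2.626
v 2.873 0.908 -2.83
v 2.805 0.177 -3.417
v 3.44 0.952 -2.949
v 3.904 0.214 -3.302
v 3.372 0.221 -3.536
v 3.086 0.677 -3.318
v 3.734 0.898 -2.451
v 4.197 0.16 -2.803
v 4.14 0.079 -2.231
v 3.854 0.535 -2.013
v 3.946 0.666 -2.939
v 2.363 0.02 -2.417
v 2.826 -0.718 -2.769
v 2.706 -0.355 -3.207
v 2.42 0.101 -2.989
v 2.656 -0.034 -1.918
v 3.12 -0.772 -2.271
v 3.474 -0.497 -1.902
v 3.188 -0.041 -1.684
v 2.614 -0.486 -2.281
v -2.303 -3.54 -0.854
v -2.773 -3.364 0.269
v -3.457 -2.402 -1.515
v -3.927 -2.226 -0.391
v -1.273 -2.354 -0.609
v -1.743 -2.178 0.515
v -2.427 -1.216 -1.269
v -2.897 -1.04 -0.146
f 1 38 17
f 38 12 41
f 17 41 6
f 38 41 17
f 1 17 13
f 17 6 18
f 13 18 2
f 17 18 13
f 1 13 22
f 13 2 23
f 22 23 8
f 13 23 22
f 1 22 34
f 22 8 37
f 34 37 11
f 22 37 34
f 1 34 38
f 34 11 42
f 38 42 12
f 34 42 38
f 2 18 29
f 18 6 32
f 29 32 10
f 18 32 29
f 6 41 19
f 41 12 40
f 19 40 5
f 41 40 19
f 12 42 39
f 42 11 35
f 39 35 3
f 42 35 39
f 11 37 36
f 37 8 24
f 36 24 7
f 37 24 36
f 8 23 28
f 23 2 25
f 28 25 9
f 23 25 28
f 4 30 16
f 30 10 31
f 16 31 5
f 30 31 16
f 4 16 14
f 16 5 15
f 14 15 3
f 16 15 14
f 4 14 21
f 14 3 20
f 21 20 7
f 14 20 21
f 4 21 26
f 21 7 27
f 26 27 9
f 21 27 26
f 4 26 30
f 26 9 33
f 30 33 10
f 26 33 30
f 5 31 19
f 31 10 32
f 19 32 6
f 31 32 19
f 3 15 39
f 15 5 40
f 39 40 12
f 15 40 39
f 7 20 36
f 20 3 35
f 36 35 11
f 20 35 36
f 9 27 28
f 27 7 24
f 28 24 8
f 27 24 28
f 10 33 29
f 33 9 25
f 29 25 2
f 33 25 29
f 44 46 43
f 47 44 43
f 43 46 45
f 45 47 43
f 44 50 46
f 48 44 47
f 48 50 44
f 46 50 45
f 49 47 45
f 45 50 49
f 49 48 47
f 50 48 49



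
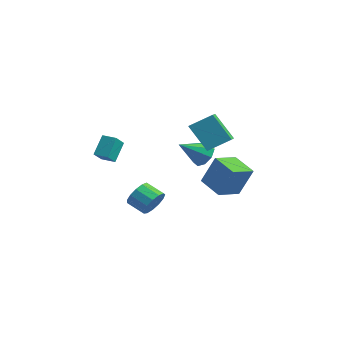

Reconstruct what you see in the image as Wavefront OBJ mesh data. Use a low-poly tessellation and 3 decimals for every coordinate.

v -3.541 4.284 -1.908
v -2.847 4.454 -1.345
v -3.999 2.856 -0.912
v -3.357 4.753 -1.151
v -3.954 4.833 -1.311
v -4.357 4.655 -1.75
v -4.379 4.304 -2.264
v -4.009 3.943 -2.611
v -3.42 3.742 -2.629
v -2.888 3.794 -2.31
v -2.662 4.076 -1.803
v -0.51 1.378 -2.014
v 0.085 1.84 -0.259
v -0.526 2.868 -2.401
v 0.069 3.331 -0.646
v 0.991 1.269 -2.494
v 1.586 1.732 -0.739
v 0.975 2.76 -2.881
v 1.57 3.222 -1.126
v -3.128 -3.247 0.082
v -2.777 -4.034 0.783
v -3.403 -2.432 1.135
v -3.052 -3.218 1.836
v -2.368 -2.942 0.044
v -2.017 -3.728 0.745
v -2.643 -2.126 1.097
v -2.292 -2.913 1.798
v -2.493 -0.188 -3.953
v -2.051 -0.668 -3.363
v -3.086 -0.973 -2.837
v -3.527 -0.492 -3.427
v -2.088 -0.212 -3.172
v -3.123 -0.517 -2.646
v -2.254 0.252 -3.229
v -3.289 -0.053 -2.703
v -2.495 0.576 -3.515
v -3.53 0.271 -2.99
v -2.736 0.658 -3.941
v -3.771 0.353 -3.415
v -2.899 0.472 -4.371
v -3.934 0.167 -3.845
v -2.933 0.076 -4.668
v -3.968 -0.229 -4.142
v -2.828 -0.403 -4.737
v -3.862 -0.708 -4.212
v -2.616 -0.814 -4.558
v -3.65 -1.119 -4.033
v -2.364 -1.026 -4.187
v -3.399 -1.331 -3.661
v -2.154 -0.972 -3.741
v -3.189 -1.277 -3.215
v -0.839 2.296 -0.055
v -1.998 1.998 1.459
v -0.107 3.344 0.711
v -1.266 3.046 2.225
v 0.126 1.234 0.475
v -1.033 0.936 1.989
v 0.858 2.282 1.241
v -0.301 1.984 2.755
f 2 1 4
f 2 4 3
f 4 1 5
f 4 5 3
f 5 1 6
f 5 6 3
f 6 1 7
f 6 7 3
f 7 1 8
f 7 8 3
f 8 1 9
f 8 9 3
f 9 1 10
f 9 10 3
f 10 1 11
f 10 11 3
f 11 1 2
f 11 2 3
f 13 15 12
f 16 13 12
f 12 15 14
f 14 16 12
f 13 19 15
f 17 13 16
f 17 19 13
f 15 19 14
f 18 16 14
f 14 19 18
f 18 17 16
f 19 17 18
f 21 23 20
f 24 21 20
f 20 23 22
f 22 24 20
f 21 27 23
f 25 21 24
f 25 27 21
f 23 27 22
f 26 24 22
f 22 27 26
f 26 25 24
f 27 25 26
f 29 28 32
f 29 32 30
f 30 32 33
f 30 33 31
f 32 28 34
f 32 34 33
f 33 34 35
f 33 35 31
f 34 28 36
f 34 36 35
f 35 36 37
f 35 37 31
f 36 28 38
f 36 38 37
f 37 38 39
f 37 39 31
f 38 28 40
f 38 40 39
f 39 40 41
f 39 41 31
f 40 28 42
f 40 42 41
f 41 42 43
f 41 43 31
f 42 28 44
f 42 44 43
f 43 44 45
f 43 45 31
f 44 28 46
f 44 46 45
f 45 46 47
f 45 47 31
f 46 28 48
f 46 48 47
f 47 48 49
f 47 49 31
f 48 28 50
f 48 50 49
f 49 50 51
f 49 51 31
f 50 28 29
f 50 29 51
f 51 29 30
f 51 30 31
f 53 55 52
f 56 53 52
f 52 55 54
f 54 56 52
f 53 59 55
f 57 53 56
f 57 59 53
f 55 59 54
f 58 56 54
f 54 59 58
f 58 57 56
f 59 57 58



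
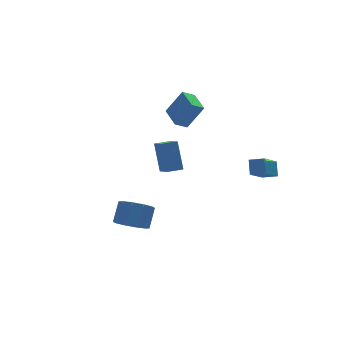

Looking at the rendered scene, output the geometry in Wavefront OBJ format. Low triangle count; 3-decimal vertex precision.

v -3.466 -2.221 -2.14
v -2.659 -2.754 -2.35
v -1.967 -2.093 -1.37
v -2.774 -1.559 -1.16
v -2.649 -2.251 -2.697
v -1.956 -1.589 -1.718
v -2.951 -1.736 -2.832
v -2.258 -1.074 -1.852
v -3.45 -1.406 -2.702
v -2.757 -0.744 -1.722
v -3.955 -1.388 -2.357
v -3.262 -0.726 -1.378
v -4.273 -1.687 -1.93
v -3.581 -1.026 -0.95
v -4.284 -2.191 -1.582
v -3.591 -1.529 -0.603
v -3.982 -2.706 -1.448
v -3.289 -2.044 -0.468
v -3.483 -3.036 -1.578
v -2.79 -2.374 -0.598
v -2.978 -3.054 -1.922
v -2.285 -2.392 -0.943
v 2.662 -4.193 1.034
v 2.941 -3.589 1.753
v 3.965 -3.361 -0.171
v 4.244 -2.757 0.549
v 3.276 -4.783 1.291
v 3.555 -4.179 2.011
v 4.579 -3.951 0.087
v 4.858 -3.347 0.806
v -0.895 -0.703 0.357
v -1.079 -1.89 1.115
v -0.708 0.277 1.939
v -0.893 -0.91 2.696
v -0.007 -0.85 0.344
v -0.192 -2.037 1.101
v 0.179 0.13 1.925
v -0.005 -1.057 2.683
v 1.841 2.564 1.343
v 2.734 2.237 2.836
v 2.06 4.036 1.534
v 2.953 3.709 3.027
v 2.607 2.511 0.873
v 3.5 2.184 2.366
v 2.826 3.983 1.064
v 3.719 3.656 2.557
f 2 1 5
f 2 5 3
f 3 5 6
f 3 6 4
f 5 1 7
f 5 7 6
f 6 7 8
f 6 8 4
f 7 1 9
f 7 9 8
f 8 9 10
f 8 10 4
f 9 1 11
f 9 11 10
f 10 11 12
f 10 12 4
f 11 1 13
f 11 13 12
f 12 13 14
f 12 14 4
f 13 1 15
f 13 15 14
f 14 15 16
f 14 16 4
f 15 1 17
f 15 17 16
f 16 17 18
f 16 18 4
f 17 1 19
f 17 19 18
f 18 19 20
f 18 20 4
f 19 1 21
f 19 21 20
f 20 21 22
f 20 22 4
f 21 1 2
f 21 2 22
f 22 2 3
f 22 3 4
f 24 26 23
f 27 24 23
f 23 26 25
f 25 27 23
f 24 30 26
f 28 24 27
f 28 30 24
f 26 30 25
f 29 27 25
f 25 30 29
f 29 28 27
f 30 28 29
f 32 34 31
f 35 32 31
f 31 34 33
f 33 35 31
f 32 38 34
f 36 32 35
f 36 38 32
f 34 38 33
f 37 35 33
f 33 38 37
f 37 36 35
f 38 36 37
f 40 42 39
f 43 40 39
f 39 42 41
f 41 43 39
f 40 46 42
f 44 40 43
f 44 46 40
f 42 46 41
f 45 43 41
f 41 46 45
f 45 44 43
f 46 44 45



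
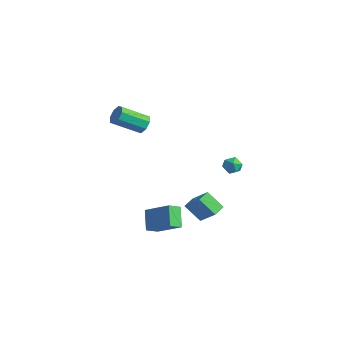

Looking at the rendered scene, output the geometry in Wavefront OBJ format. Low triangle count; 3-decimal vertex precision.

v 2.1 0.707 -3.015
v 3.306 0.809 -1.806
v 1.89 1.571 -2.878
v 3.096 1.673 -1.669
v 3.084 1.107 -4.031
v 4.29 1.209 -2.822
v 2.874 1.971 -3.894
v 4.08 2.073 -2.685
v 0.206 -0.834 -3.675
v 1.826 -0.321 -2.601
v 0.281 0.036 -4.203
v 1.901 0.548 -3.129
v 1.099 -1.528 -4.691
v 2.719 -1.016 -3.617
v 1.174 -0.659 -5.219
v 2.794 -0.146 -4.145
v -0.751 -0.041 3.276
v -0.205 -0.033 3.745
v -1.083 -1.451 4.793
v -1.629 -1.459 4.324
v -0.606 0.318 3.883
v -1.484 -1.1 4.931
v -1.093 0.459 3.666
v -1.971 -0.959 4.714
v -1.379 0.307 3.22
v -2.257 -1.112 4.268
v -1.297 -0.049 2.807
v -2.175 -1.467 3.855
v -0.896 -0.4 2.669
v -1.774 -1.818 3.717
v -0.409 -0.541 2.886
v -1.287 -1.959 3.934
v -0.123 -0.388 3.332
v -1.001 -1.807 4.38
v 3.502 3.56 0.837
v 4.074 3.608 0.447
v 3.006 2.952 0.033
v 3.578 3 -0.357
v 3.585 2.622 0.225
v 3.892 2.997 0.722
v 3.188 3.563 -0.242
v 3.495 3.938 0.255
v 3.88 3.61 -0.219
v 4.126 3.028 0.069
v 2.954 3.532 0.411
v 3.2 2.95 0.699
f 2 4 1
f 5 2 1
f 1 4 3
f 3 5 1
f 2 8 4
f 6 2 5
f 6 8 2
f 4 8 3
f 7 5 3
f 3 8 7
f 7 6 5
f 8 6 7
f 10 12 9
f 13 10 9
f 9 12 11
f 11 13 9
f 10 16 12
f 14 10 13
f 14 16 10
f 12 16 11
f 15 13 11
f 11 16 15
f 15 14 13
f 16 14 15
f 18 17 21
f 18 21 19
f 19 21 22
f 19 22 20
f 21 17 23
f 21 23 22
f 22 23 24
f 22 24 20
f 23 17 25
f 23 25 24
f 24 25 26
f 24 26 20
f 25 17 27
f 25 27 26
f 26 27 28
f 26 28 20
f 27 17 29
f 27 29 28
f 28 29 30
f 28 30 20
f 29 17 31
f 29 31 30
f 30 31 32
f 30 32 20
f 31 17 33
f 31 33 32
f 32 33 34
f 32 34 20
f 33 17 18
f 33 18 34
f 34 18 19
f 34 19 20
f 35 46 40
f 35 40 36
f 35 36 42
f 35 42 45
f 35 45 46
f 36 40 44
f 40 46 39
f 46 45 37
f 45 42 41
f 42 36 43
f 38 44 39
f 38 39 37
f 38 37 41
f 38 41 43
f 38 43 44
f 39 44 40
f 37 39 46
f 41 37 45
f 43 41 42
f 44 43 36



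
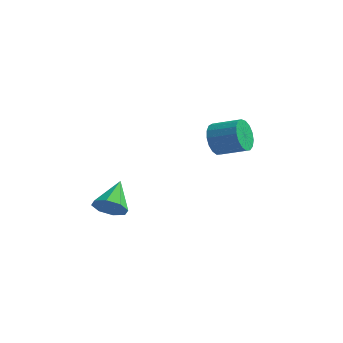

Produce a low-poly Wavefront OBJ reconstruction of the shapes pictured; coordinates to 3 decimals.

v -1.596 -3.107 -1.223
v -1.06 -3.257 -0.783
v -1.804 -1.893 -0.557
v -0.897 -2.987 -1.225
v -1.143 -2.787 -1.666
v -1.655 -2.774 -1.848
v -2.133 -2.957 -1.663
v -2.296 -3.227 -1.221
v -2.05 -3.427 -0.78
v -1.538 -3.44 -0.599
v 0.252 1.88 0.189
v 0.534 1.41 -0.322
v 1.671 1.59 0.139
v 1.388 2.06 0.651
v 0.548 1.73 -0.483
v 1.685 1.911 -0.022
v 0.495 2.085 -0.49
v 1.631 2.266 -0.029
v 0.385 2.393 -0.341
v 1.522 2.574 0.12
v 0.245 2.583 -0.07
v 1.382 2.764 0.391
v 0.107 2.612 0.259
v 1.244 2.793 0.721
v 0.002 2.474 0.573
v 1.138 2.654 1.035
v -0.046 2.199 0.799
v 1.09 2.379 1.26
v -0.026 1.851 0.885
v 1.111 2.031 1.347
v 0.058 1.51 0.812
v 1.195 1.69 1.273
v 0.186 1.253 0.596
v 1.323 1.434 1.057
v 0.329 1.14 0.287
v 1.466 1.321 0.748
v 0.455 1.197 -0.044
v 1.592 1.377 0.417
f 2 1 4
f 2 4 3
f 4 1 5
f 4 5 3
f 5 1 6
f 5 6 3
f 6 1 7
f 6 7 3
f 7 1 8
f 7 8 3
f 8 1 9
f 8 9 3
f 9 1 10
f 9 10 3
f 10 1 2
f 10 2 3
f 12 11 15
f 12 15 13
f 13 15 16
f 13 16 14
f 15 11 17
f 15 17 16
f 16 17 18
f 16 18 14
f 17 11 19
f 17 19 18
f 18 19 20
f 18 20 14
f 19 11 21
f 19 21 20
f 20 21 22
f 20 22 14
f 21 11 23
f 21 23 22
f 22 23 24
f 22 24 14
f 23 11 25
f 23 25 24
f 24 25 26
f 24 26 14
f 25 11 27
f 25 27 26
f 26 27 28
f 26 28 14
f 27 11 29
f 27 29 28
f 28 29 30
f 28 30 14
f 29 11 31
f 29 31 30
f 30 31 32
f 30 32 14
f 31 11 33
f 31 33 32
f 32 33 34
f 32 34 14
f 33 11 35
f 33 35 34
f 34 35 36
f 34 36 14
f 35 11 37
f 35 37 36
f 36 37 38
f 36 38 14
f 37 11 12
f 37 12 38
f 38 12 13
f 38 13 14



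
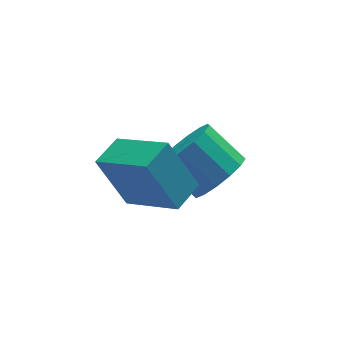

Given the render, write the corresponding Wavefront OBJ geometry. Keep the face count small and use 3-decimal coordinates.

v 0.174 1.45 -2.846
v 0.991 1.433 -2.203
v 0.263 2.493 -1.25
v -0.554 2.51 -1.894
v 1.1 1.825 -2.556
v 0.372 2.884 -1.603
v 0.96 2.116 -2.986
v 0.232 3.176 -2.034
v 0.61 2.229 -3.379
v -0.118 3.289 -2.427
v 0.143 2.133 -3.63
v -0.585 3.193 -2.677
v -0.315 1.855 -3.67
v -1.043 2.914 -2.718
v -0.643 1.467 -3.49
v -1.371 2.527 -2.537
v -0.752 1.076 -3.137
v -1.48 2.135 -2.184
v -0.612 0.784 -2.706
v -1.34 1.844 -1.754
v -0.262 0.671 -2.313
v -0.99 1.731 -1.361
v 0.205 0.767 -2.063
v -0.523 1.827 -1.11
v 0.663 1.046 -2.022
v -0.065 2.105 -1.07
v -3.111 0.626 -1.893
v -3.8 1.26 -0.183
v -2.211 1.263 -1.767
v -2.9 1.897 -0.056
v -2.14 -0.937 -0.924
v -2.829 -0.303 0.787
v -1.24 -0.3 -0.797
v -1.929 0.334 0.913
f 2 1 5
f 2 5 3
f 3 5 6
f 3 6 4
f 5 1 7
f 5 7 6
f 6 7 8
f 6 8 4
f 7 1 9
f 7 9 8
f 8 9 10
f 8 10 4
f 9 1 11
f 9 11 10
f 10 11 12
f 10 12 4
f 11 1 13
f 11 13 12
f 12 13 14
f 12 14 4
f 13 1 15
f 13 15 14
f 14 15 16
f 14 16 4
f 15 1 17
f 15 17 16
f 16 17 18
f 16 18 4
f 17 1 19
f 17 19 18
f 18 19 20
f 18 20 4
f 19 1 21
f 19 21 20
f 20 21 22
f 20 22 4
f 21 1 23
f 21 23 22
f 22 23 24
f 22 24 4
f 23 1 25
f 23 25 24
f 24 25 26
f 24 26 4
f 25 1 2
f 25 2 26
f 26 2 3
f 26 3 4
f 28 30 27
f 31 28 27
f 27 30 29
f 29 31 27
f 28 34 30
f 32 28 31
f 32 34 28
f 30 34 29
f 33 31 29
f 29 34 33
f 33 32 31
f 34 32 33



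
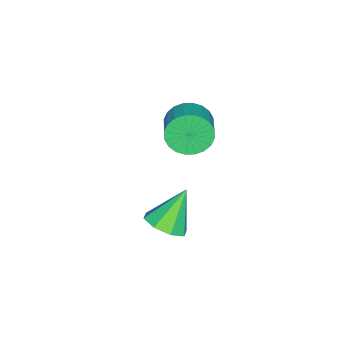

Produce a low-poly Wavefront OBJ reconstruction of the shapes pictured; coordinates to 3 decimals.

v -2.863 -3.497 -1.833
v -2.298 -3.856 -2.68
v -1.091 -3.241 -2.135
v -1.657 -2.883 -1.287
v -2.426 -3.48 -2.82
v -1.219 -2.865 -2.275
v -2.621 -3.106 -2.81
v -1.414 -2.492 -2.264
v -2.853 -2.792 -2.651
v -1.646 -2.178 -2.105
v -3.086 -2.585 -2.367
v -1.879 -1.971 -1.822
v -3.286 -2.518 -2.002
v -2.079 -1.903 -1.457
v -3.421 -2.599 -1.611
v -2.214 -1.985 -1.066
v -3.471 -2.817 -1.254
v -2.264 -2.203 -0.709
v -3.429 -3.139 -0.985
v -2.222 -2.524 -0.44
v -3.301 -3.515 -0.845
v -2.094 -2.9 -0.3
v -3.106 -3.888 -0.856
v -1.899 -3.274 -0.31
v -2.874 -4.202 -1.015
v -1.667 -3.588 -0.469
v -2.641 -4.409 -1.298
v -1.434 -3.795 -0.753
v -2.441 -4.477 -1.663
v -1.234 -3.862 -1.118
v -2.306 -4.395 -2.054
v -1.099 -3.781 -1.509
v -2.256 -4.177 -2.411
v -1.049 -3.563 -1.866
v 2.703 -1.882 -2.827
v 3.502 -1.992 -2.237
v 1.597 -1.458 -1.253
v 3.42 -1.274 -2.487
v 2.918 -0.912 -2.937
v 2.29 -1.118 -3.323
v 1.903 -1.772 -3.418
v 1.985 -2.49 -3.167
v 2.487 -2.852 -2.717
v 3.116 -2.646 -2.332
f 2 1 5
f 2 5 3
f 3 5 6
f 3 6 4
f 5 1 7
f 5 7 6
f 6 7 8
f 6 8 4
f 7 1 9
f 7 9 8
f 8 9 10
f 8 10 4
f 9 1 11
f 9 11 10
f 10 11 12
f 10 12 4
f 11 1 13
f 11 13 12
f 12 13 14
f 12 14 4
f 13 1 15
f 13 15 14
f 14 15 16
f 14 16 4
f 15 1 17
f 15 17 16
f 16 17 18
f 16 18 4
f 17 1 19
f 17 19 18
f 18 19 20
f 18 20 4
f 19 1 21
f 19 21 20
f 20 21 22
f 20 22 4
f 21 1 23
f 21 23 22
f 22 23 24
f 22 24 4
f 23 1 25
f 23 25 24
f 24 25 26
f 24 26 4
f 25 1 27
f 25 27 26
f 26 27 28
f 26 28 4
f 27 1 29
f 27 29 28
f 28 29 30
f 28 30 4
f 29 1 31
f 29 31 30
f 30 31 32
f 30 32 4
f 31 1 33
f 31 33 32
f 32 33 34
f 32 34 4
f 33 1 2
f 33 2 34
f 34 2 3
f 34 3 4
f 36 35 38
f 36 38 37
f 38 35 39
f 38 39 37
f 39 35 40
f 39 40 37
f 40 35 41
f 40 41 37
f 41 35 42
f 41 42 37
f 42 35 43
f 42 43 37
f 43 35 44
f 43 44 37
f 44 35 36
f 44 36 37



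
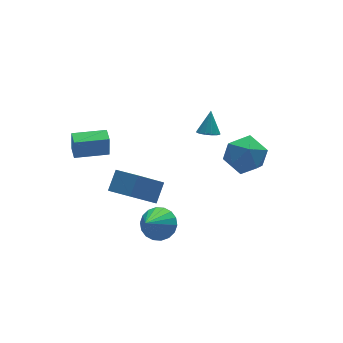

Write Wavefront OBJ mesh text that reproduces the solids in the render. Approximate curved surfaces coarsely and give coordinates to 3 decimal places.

v -4.298 2.794 -0.066
v -4.244 2.848 1.091
v -4.068 3.611 -0.115
v -4.015 3.665 1.043
v -2.605 2.315 -0.123
v -2.552 2.369 1.035
v -2.376 3.132 -0.171
v -2.322 3.186 0.986
v -2.583 0.016 -1.513
v -1.855 0.624 -0.684
v -3.123 1.452 -2.092
v -2.395 2.06 -1.263
v -1.165 0.04 -2.777
v -0.437 0.648 -1.948
v -1.705 1.476 -3.356
v -0.977 2.084 -2.527
v 3.101 2.664 -1.184
v 3.485 3.029 -1.525
v 3.559 3.256 -0.036
v 3.206 3.197 -1.501
v 2.9 3.223 -1.392
v 2.648 3.099 -1.227
v 2.517 2.858 -1.051
v 2.542 2.565 -0.91
v 2.718 2.299 -0.842
v 2.996 2.13 -0.866
v 3.302 2.104 -0.975
v 3.555 2.229 -1.14
v 3.686 2.469 -1.316
v 3.66 2.762 -1.457
v -2.238 -2.361 -1.687
v -1.556 -2.987 -1.525
v -3.362 -3.219 -0.273
v -1.462 -2.677 -1.262
v -1.521 -2.303 -1.082
v -1.722 -1.942 -1.023
v -2.026 -1.663 -1.095
v -2.371 -1.522 -1.284
v -2.69 -1.548 -1.553
v -2.92 -1.735 -1.849
v -3.015 -2.045 -2.113
v -2.955 -2.419 -2.292
v -2.754 -2.78 -2.352
v -2.451 -3.059 -2.28
v -2.105 -3.2 -2.09
v -1.786 -3.174 -1.821
v 1.853 -2.252 2.937
v 2.835 -2.861 2.712
v 0.865 -3.879 3.028
v 1.847 -4.488 2.803
v 1.724 -3.929 3.832
v 2.334 -2.923 3.776
v 1.366 -3.817 1.964
v 1.976 -2.811 1.908
v 2.534 -3.828 2.111
v 2.755 -3.897 3.266
v 0.945 -2.843 2.474
v 1.166 -2.912 3.629
f 2 4 1
f 5 2 1
f 1 4 3
f 3 5 1
f 2 8 4
f 6 2 5
f 6 8 2
f 4 8 3
f 7 5 3
f 3 8 7
f 7 6 5
f 8 6 7
f 10 12 9
f 13 10 9
f 9 12 11
f 11 13 9
f 10 16 12
f 14 10 13
f 14 16 10
f 12 16 11
f 15 13 11
f 11 16 15
f 15 14 13
f 16 14 15
f 18 17 20
f 18 20 19
f 20 17 21
f 20 21 19
f 21 17 22
f 21 22 19
f 22 17 23
f 22 23 19
f 23 17 24
f 23 24 19
f 24 17 25
f 24 25 19
f 25 17 26
f 25 26 19
f 26 17 27
f 26 27 19
f 27 17 28
f 27 28 19
f 28 17 29
f 28 29 19
f 29 17 30
f 29 30 19
f 30 17 18
f 30 18 19
f 32 31 34
f 32 34 33
f 34 31 35
f 34 35 33
f 35 31 36
f 35 36 33
f 36 31 37
f 36 37 33
f 37 31 38
f 37 38 33
f 38 31 39
f 38 39 33
f 39 31 40
f 39 40 33
f 40 31 41
f 40 41 33
f 41 31 42
f 41 42 33
f 42 31 43
f 42 43 33
f 43 31 44
f 43 44 33
f 44 31 45
f 44 45 33
f 45 31 46
f 45 46 33
f 46 31 32
f 46 32 33
f 47 58 52
f 47 52 48
f 47 48 54
f 47 54 57
f 47 57 58
f 48 52 56
f 52 58 51
f 58 57 49
f 57 54 53
f 54 48 55
f 50 56 51
f 50 51 49
f 50 49 53
f 50 53 55
f 50 55 56
f 51 56 52
f 49 51 58
f 53 49 57
f 55 53 54
f 56 55 48



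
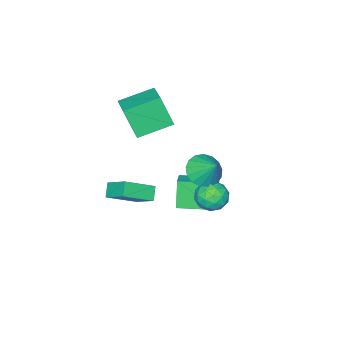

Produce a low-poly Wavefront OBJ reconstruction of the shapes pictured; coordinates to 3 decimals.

v 1.052 -3.757 -0.123
v 1.185 -4.625 1.74
v -0.687 -2.663 0.51
v -0.554 -3.531 2.374
v 2.134 -2.369 0.446
v 2.267 -3.237 2.31
v 0.395 -1.275 1.08
v 0.528 -2.143 2.943
v 0.796 2.173 -3.409
v 0.231 1.763 -1.772
v 1.703 2.834 -2.931
v 1.138 2.425 -1.293
v 2.062 0.435 -3.407
v 1.497 0.026 -1.769
v 2.969 1.097 -2.928
v 2.404 0.687 -1.291
v 2.4 2.519 0.645
v 2.795 3.189 -0.045
v 2.64 3.561 1.795
v 2.309 3.295 -0.04
v 1.843 3.223 0.122
v 1.506 2.99 0.404
v 1.373 2.649 0.741
v 1.476 2.278 1.056
v 1.79 1.962 1.278
v 2.245 1.773 1.354
v 2.735 1.756 1.268
v 3.148 1.913 1.04
v 3.39 2.208 0.721
v 3.406 2.575 0.385
v 3.191 2.929 0.108
v 1.395 -3.029 -4.642
v 1.485 -1.675 -3.703
v 1.997 -2.63 -5.275
v 2.086 -1.275 -4.336
v 2.974 -3.825 -3.644
v 3.063 -2.47 -2.705
v 3.575 -3.425 -4.277
v 3.665 -2.071 -3.338
v 2.437 3.839 -1.421
v 3.296 4.081 -1.021
v 2.284 2.659 -0.379
v 3.143 2.901 0.021
v 2.372 3.494 0.121
v 2.467 4.224 -0.523
v 3.113 2.516 -0.877
v 3.208 3.246 -1.521
v 3.714 3.264 -0.684
v 3.255 3.868 -0.067
v 2.325 2.872 -1.333
v 1.866 3.476 -0.716
v 2.88 4.064 -1.313
v 2.7 2.676 -0.087
v 2.247 3.025 -0.029
v 2.751 3.167 0.207
v 2.393 4.148 -1.02
v 2.897 4.29 -0.785
v 2.354 3.945 -0.113
v 2.683 2.45 -0.615
v 3.187 2.592 -0.38
v 2.829 3.573 -1.607
v 3.333 3.715 -1.371
v 3.226 2.795 -1.287
v 3.63 3.726 -0.88
v 3.54 3.032 -0.267
v 3.523 2.806 -0.795
v 3.579 3.234 -1.174
v 3.361 4.081 -0.517
v 3.271 3.387 0.096
v 2.818 3.736 0.155
v 2.873 4.165 -0.224
v 3.607 3.6 -0.319
v 2.309 3.353 -1.496
v 2.219 2.659 -0.883
v 2.707 2.575 -1.176
v 2.762 3.004 -1.555
v 2.04 3.708 -1.133
v 1.95 3.014 -0.52
v 2.001 3.506 -0.226
v 2.057 3.934 -0.605
v 1.973 3.14 -1.081
f 2 4 1
f 5 2 1
f 1 4 3
f 3 5 1
f 2 8 4
f 6 2 5
f 6 8 2
f 4 8 3
f 7 5 3
f 3 8 7
f 7 6 5
f 8 6 7
f 10 12 9
f 13 10 9
f 9 12 11
f 11 13 9
f 10 16 12
f 14 10 13
f 14 16 10
f 12 16 11
f 15 13 11
f 11 16 15
f 15 14 13
f 16 14 15
f 18 17 20
f 18 20 19
f 20 17 21
f 20 21 19
f 21 17 22
f 21 22 19
f 22 17 23
f 22 23 19
f 23 17 24
f 23 24 19
f 24 17 25
f 24 25 19
f 25 17 26
f 25 26 19
f 26 17 27
f 26 27 19
f 27 17 28
f 27 28 19
f 28 17 29
f 28 29 19
f 29 17 30
f 29 30 19
f 30 17 31
f 30 31 19
f 31 17 18
f 31 18 19
f 33 35 32
f 36 33 32
f 32 35 34
f 34 36 32
f 33 39 35
f 37 33 36
f 37 39 33
f 35 39 34
f 38 36 34
f 34 39 38
f 38 37 36
f 39 37 38
f 40 77 56
f 77 51 80
f 56 80 45
f 77 80 56
f 40 56 52
f 56 45 57
f 52 57 41
f 56 57 52
f 40 52 61
f 52 41 62
f 61 62 47
f 52 62 61
f 40 61 73
f 61 47 76
f 73 76 50
f 61 76 73
f 40 73 77
f 73 50 81
f 77 81 51
f 73 81 77
f 41 57 68
f 57 45 71
f 68 71 49
f 57 71 68
f 45 80 58
f 80 51 79
f 58 79 44
f 80 79 58
f 51 81 78
f 81 50 74
f 78 74 42
f 81 74 78
f 50 76 75
f 76 47 63
f 75 63 46
f 76 63 75
f 47 62 67
f 62 41 64
f 67 64 48
f 62 64 67
f 43 69 55
f 69 49 70
f 55 70 44
f 69 70 55
f 43 55 53
f 55 44 54
f 53 54 42
f 55 54 53
f 43 53 60
f 53 42 59
f 60 59 46
f 53 59 60
f 43 60 65
f 60 46 66
f 65 66 48
f 60 66 65
f 43 65 69
f 65 48 72
f 69 72 49
f 65 72 69
f 44 70 58
f 70 49 71
f 58 71 45
f 70 71 58
f 42 54 78
f 54 44 79
f 78 79 51
f 54 79 78
f 46 59 75
f 59 42 74
f 75 74 50
f 59 74 75
f 48 66 67
f 66 46 63
f 67 63 47
f 66 63 67
f 49 72 68
f 72 48 64
f 68 64 41
f 72 64 68



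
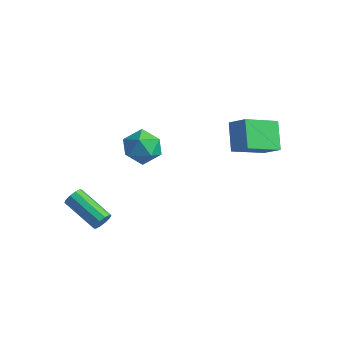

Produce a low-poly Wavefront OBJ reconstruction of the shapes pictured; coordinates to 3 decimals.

v -1.76 0.63 -0.384
v -1.362 1.21 -1.249
v -1.358 -0.91 -1.231
v -0.96 -0.33 -2.096
v -0.418 -0.321 -1.122
v -0.667 0.631 -0.598
v -2.053 -0.331 -1.882
v -2.302 0.621 -1.358
v -1.543 0.616 -2.174
v -0.532 0.622 -1.705
v -2.188 -0.322 -0.775
v -1.177 -0.316 -0.306
v -0.953 -3.445 -4.36
v -0.744 -3.162 -3.911
v -2.699 -3.053 -3.071
v -2.907 -3.335 -3.52
v -0.836 -2.926 -4.155
v -2.791 -2.816 -3.316
v -0.972 -2.887 -4.478
v -2.927 -2.778 -3.638
v -1.101 -3.062 -4.755
v -3.056 -2.953 -3.916
v -1.173 -3.383 -4.882
v -3.128 -3.274 -4.042
v -1.161 -3.727 -4.809
v -3.116 -3.618 -3.969
v -1.069 -3.964 -4.564
v -3.024 -3.854 -3.725
v -0.933 -4.002 -4.242
v -2.888 -3.893 -3.402
v -0.804 -3.827 -3.964
v -2.759 -3.718 -3.125
v -0.732 -3.506 -3.838
v -2.687 -3.397 -2.998
v 3.291 1.167 0.159
v 2.444 2.102 1.284
v 4.015 2.883 -0.722
v 3.168 3.818 0.403
v 4.272 1.142 0.917
v 3.425 2.077 2.042
v 4.996 2.858 0.036
v 4.149 3.793 1.161
f 1 12 6
f 1 6 2
f 1 2 8
f 1 8 11
f 1 11 12
f 2 6 10
f 6 12 5
f 12 11 3
f 11 8 7
f 8 2 9
f 4 10 5
f 4 5 3
f 4 3 7
f 4 7 9
f 4 9 10
f 5 10 6
f 3 5 12
f 7 3 11
f 9 7 8
f 10 9 2
f 14 13 17
f 14 17 15
f 15 17 18
f 15 18 16
f 17 13 19
f 17 19 18
f 18 19 20
f 18 20 16
f 19 13 21
f 19 21 20
f 20 21 22
f 20 22 16
f 21 13 23
f 21 23 22
f 22 23 24
f 22 24 16
f 23 13 25
f 23 25 24
f 24 25 26
f 24 26 16
f 25 13 27
f 25 27 26
f 26 27 28
f 26 28 16
f 27 13 29
f 27 29 28
f 28 29 30
f 28 30 16
f 29 13 31
f 29 31 30
f 30 31 32
f 30 32 16
f 31 13 33
f 31 33 32
f 32 33 34
f 32 34 16
f 33 13 14
f 33 14 34
f 34 14 15
f 34 15 16
f 36 38 35
f 39 36 35
f 35 38 37
f 37 39 35
f 36 42 38
f 40 36 39
f 40 42 36
f 38 42 37
f 41 39 37
f 37 42 41
f 41 40 39
f 42 40 41



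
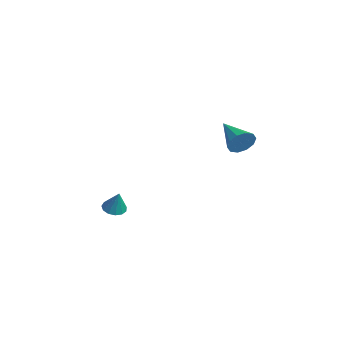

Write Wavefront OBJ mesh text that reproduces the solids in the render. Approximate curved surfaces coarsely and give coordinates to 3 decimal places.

v -3.037 3.757 1.111
v -2.743 3.368 1.77
v -4.883 3.483 1.769
v -2.777 3.861 1.881
v -2.91 4.315 1.698
v -3.091 4.555 1.29
v -3.251 4.491 0.814
v -3.33 4.146 0.451
v -3.296 3.653 0.34
v -3.163 3.199 0.523
v -2.982 2.959 0.931
v -2.822 3.023 1.407
v -2.436 -3.158 -2.04
v -2.102 -2.656 -2.225
v -1.924 -3.062 -0.86
v -2.411 -2.531 -2.102
v -2.727 -2.605 -1.959
v -2.951 -2.855 -1.842
v -3.011 -3.2 -1.788
v -2.889 -3.532 -1.814
v -2.622 -3.746 -1.912
v -2.297 -3.772 -2.051
v -2.015 -3.604 -2.186
v -1.867 -3.294 -2.275
v -1.899 -2.941 -2.29
f 2 1 4
f 2 4 3
f 4 1 5
f 4 5 3
f 5 1 6
f 5 6 3
f 6 1 7
f 6 7 3
f 7 1 8
f 7 8 3
f 8 1 9
f 8 9 3
f 9 1 10
f 9 10 3
f 10 1 11
f 10 11 3
f 11 1 12
f 11 12 3
f 12 1 2
f 12 2 3
f 14 13 16
f 14 16 15
f 16 13 17
f 16 17 15
f 17 13 18
f 17 18 15
f 18 13 19
f 18 19 15
f 19 13 20
f 19 20 15
f 20 13 21
f 20 21 15
f 21 13 22
f 21 22 15
f 22 13 23
f 22 23 15
f 23 13 24
f 23 24 15
f 24 13 25
f 24 25 15
f 25 13 14
f 25 14 15



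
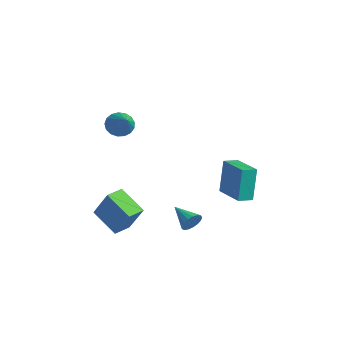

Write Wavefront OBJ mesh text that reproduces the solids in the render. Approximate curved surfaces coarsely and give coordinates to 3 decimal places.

v -1.764 2.726 -3.186
v -2.008 3.097 -1.205
v -1.702 3.561 -3.334
v -1.947 3.931 -1.353
v 0.187 2.629 -2.927
v -0.058 2.999 -0.946
v 0.248 3.463 -3.075
v 0.004 3.834 -1.094
v -0.627 -3.928 -3.79
v -2.024 -4.369 -2.853
v -0.899 -2.987 -3.753
v -2.297 -3.429 -2.816
v 0.417 -3.691 -2.124
v -0.981 -4.133 -1.187
v 0.144 -2.751 -2.087
v -1.253 -3.192 -1.15
v -3.449 -2.087 2.114
v -3.008 -2.056 1.484
v -1.951 -2.473 3.146
v -3.006 -1.71 1.611
v -3.105 -1.45 1.852
v -3.284 -1.336 2.154
v -3.5 -1.395 2.447
v -3.705 -1.612 2.663
v -3.851 -1.938 2.754
v -3.905 -2.298 2.698
v -3.855 -2.61 2.508
v -3.712 -2.802 2.228
v -3.508 -2.831 1.922
v -3.292 -2.689 1.66
v -3.111 -2.409 1.502
v 1.475 -0.819 -2.842
v 1.717 -1.181 -2.399
v 0.185 -1.041 -2.318
v 1.719 -0.909 -2.279
v 1.665 -0.618 -2.287
v 1.568 -0.372 -2.422
v 1.45 -0.229 -2.654
v 1.337 -0.221 -2.928
v 1.256 -0.35 -3.183
v 1.225 -0.586 -3.359
v 1.252 -0.876 -3.417
v 1.329 -1.153 -3.343
v 1.44 -1.353 -3.154
v 1.559 -1.431 -2.894
v 1.659 -1.369 -2.621
f 2 4 1
f 5 2 1
f 1 4 3
f 3 5 1
f 2 8 4
f 6 2 5
f 6 8 2
f 4 8 3
f 7 5 3
f 3 8 7
f 7 6 5
f 8 6 7
f 10 12 9
f 13 10 9
f 9 12 11
f 11 13 9
f 10 16 12
f 14 10 13
f 14 16 10
f 12 16 11
f 15 13 11
f 11 16 15
f 15 14 13
f 16 14 15
f 18 17 20
f 18 20 19
f 20 17 21
f 20 21 19
f 21 17 22
f 21 22 19
f 22 17 23
f 22 23 19
f 23 17 24
f 23 24 19
f 24 17 25
f 24 25 19
f 25 17 26
f 25 26 19
f 26 17 27
f 26 27 19
f 27 17 28
f 27 28 19
f 28 17 29
f 28 29 19
f 29 17 30
f 29 30 19
f 30 17 31
f 30 31 19
f 31 17 18
f 31 18 19
f 33 32 35
f 33 35 34
f 35 32 36
f 35 36 34
f 36 32 37
f 36 37 34
f 37 32 38
f 37 38 34
f 38 32 39
f 38 39 34
f 39 32 40
f 39 40 34
f 40 32 41
f 40 41 34
f 41 32 42
f 41 42 34
f 42 32 43
f 42 43 34
f 43 32 44
f 43 44 34
f 44 32 45
f 44 45 34
f 45 32 46
f 45 46 34
f 46 32 33
f 46 33 34



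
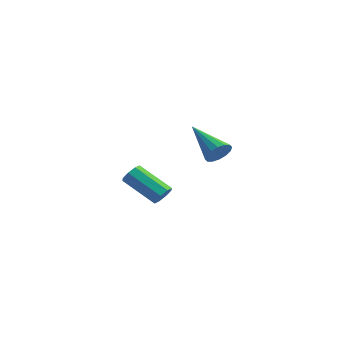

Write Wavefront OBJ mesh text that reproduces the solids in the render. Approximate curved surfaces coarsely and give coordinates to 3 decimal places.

v -0.439 3.775 -3.206
v -0.183 3.362 -3.02
v -1.566 2.952 -2.029
v -1.821 3.365 -2.214
v -0.123 3.689 -2.802
v -1.506 3.279 -1.81
v -0.248 4.066 -2.82
v -1.631 3.657 -1.828
v -0.485 4.273 -3.064
v -1.867 3.863 -2.072
v -0.694 4.188 -3.391
v -2.077 3.778 -2.4
v -0.754 3.861 -3.61
v -2.137 3.451 -2.618
v -0.629 3.483 -3.592
v -2.012 3.074 -2.6
v -0.393 3.277 -3.348
v -1.775 2.867 -2.356
v 3.956 2.195 0.55
v 4.199 1.882 0.987
v 2.444 2.365 1.51
v 4.271 2.173 1.048
v 4.258 2.469 0.976
v 4.165 2.692 0.789
v 4.015 2.782 0.538
v 3.85 2.714 0.29
v 3.714 2.507 0.112
v 3.642 2.216 0.051
v 3.655 1.92 0.123
v 3.748 1.697 0.31
v 3.897 1.608 0.561
v 4.062 1.675 0.809
f 2 1 5
f 2 5 3
f 3 5 6
f 3 6 4
f 5 1 7
f 5 7 6
f 6 7 8
f 6 8 4
f 7 1 9
f 7 9 8
f 8 9 10
f 8 10 4
f 9 1 11
f 9 11 10
f 10 11 12
f 10 12 4
f 11 1 13
f 11 13 12
f 12 13 14
f 12 14 4
f 13 1 15
f 13 15 14
f 14 15 16
f 14 16 4
f 15 1 17
f 15 17 16
f 16 17 18
f 16 18 4
f 17 1 2
f 17 2 18
f 18 2 3
f 18 3 4
f 20 19 22
f 20 22 21
f 22 19 23
f 22 23 21
f 23 19 24
f 23 24 21
f 24 19 25
f 24 25 21
f 25 19 26
f 25 26 21
f 26 19 27
f 26 27 21
f 27 19 28
f 27 28 21
f 28 19 29
f 28 29 21
f 29 19 30
f 29 30 21
f 30 19 31
f 30 31 21
f 31 19 32
f 31 32 21
f 32 19 20
f 32 20 21

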